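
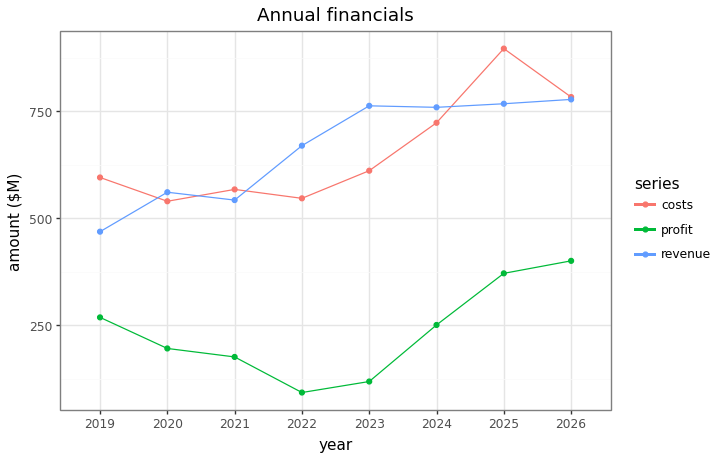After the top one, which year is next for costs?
Top 3 for costs: 2025 ≈ 900, 2026 ≈ 800, 2024 ≈ 700.

2026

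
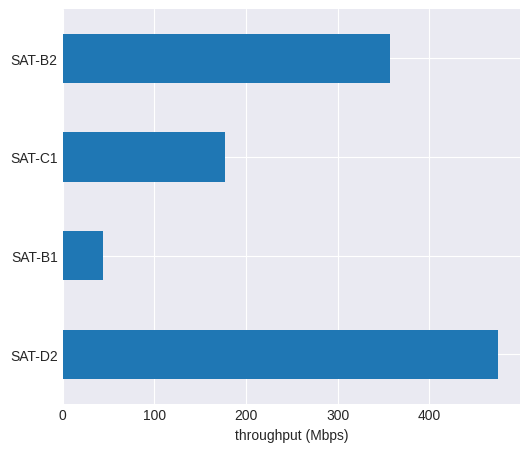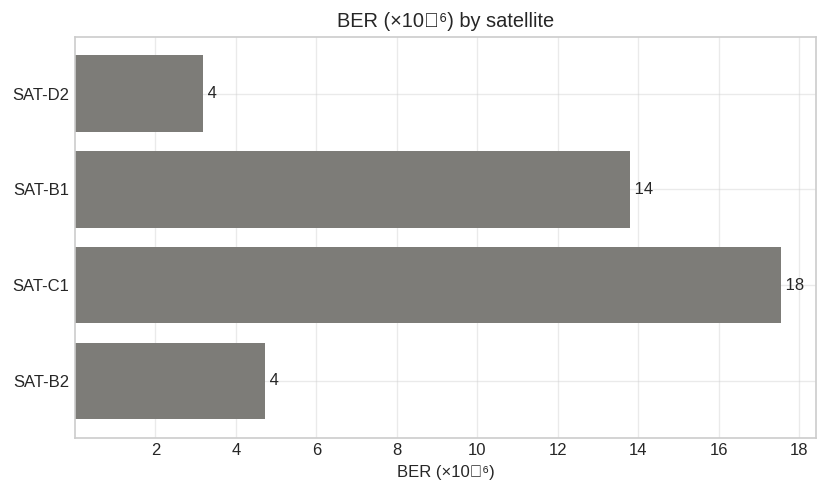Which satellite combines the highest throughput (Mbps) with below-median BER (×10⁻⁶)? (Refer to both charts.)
Chart 2 median BER (×10⁻⁶) ≈ 10; below-median satellites: SAT-D2, SAT-B2. Among those, SAT-D2 has the highest throughput (Mbps) (≈ 500).

SAT-D2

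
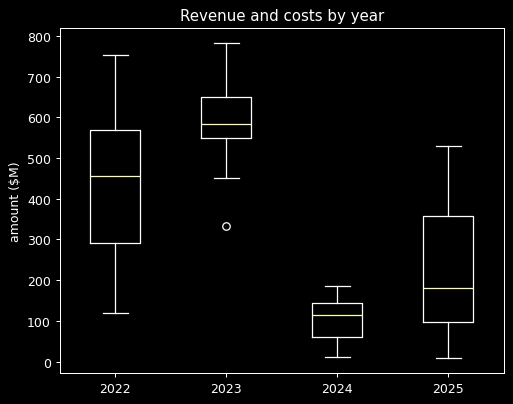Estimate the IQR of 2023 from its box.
Q3 ≈ 650, Q1 ≈ 550; IQR ≈ 100.

≈ 100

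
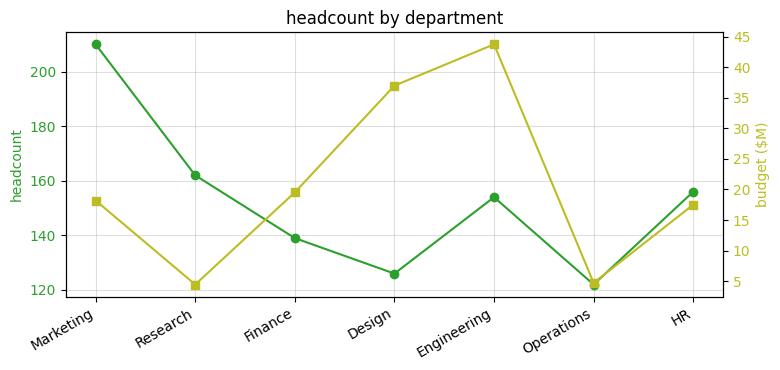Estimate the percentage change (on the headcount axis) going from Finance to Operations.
≈ -14.3%

Finance ≈ 140, Operations ≈ 120; (120 − 140) / 140 ≈ -14.3%.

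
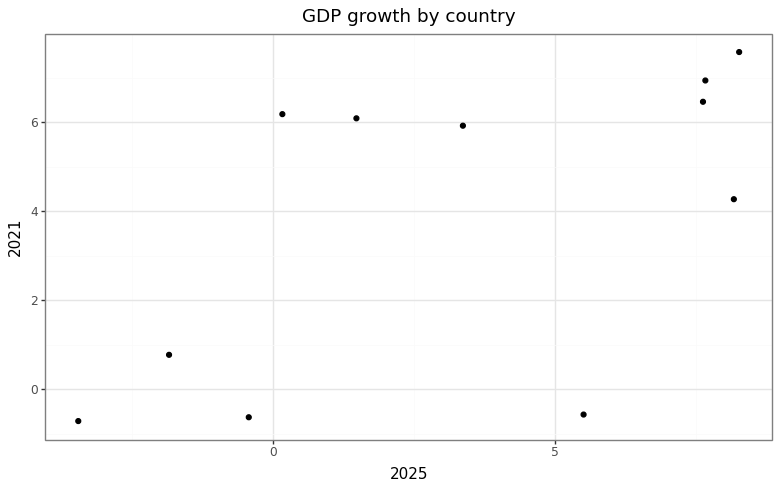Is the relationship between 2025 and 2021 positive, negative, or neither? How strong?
Points are positively correlated; moderate (|r| ≈ 0.6).

positive, moderate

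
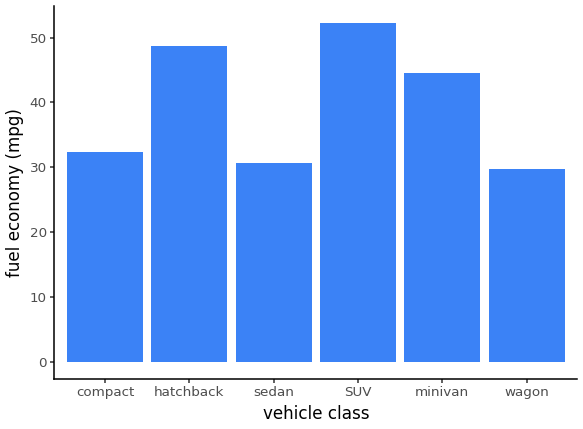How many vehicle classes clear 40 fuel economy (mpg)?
Above 40: hatchback, SUV, minivan.

3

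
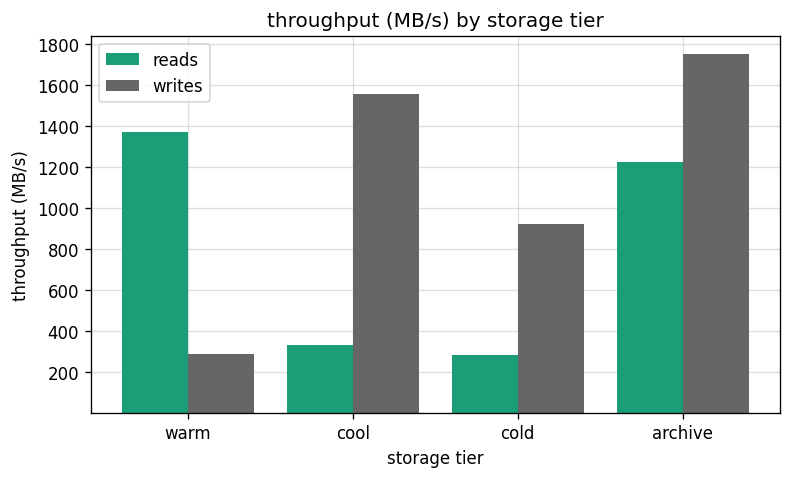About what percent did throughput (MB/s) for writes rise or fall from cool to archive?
≈ +12.5%

cool ≈ 1600, archive ≈ 1800; (1800 − 1600) / 1600 ≈ +12.5%.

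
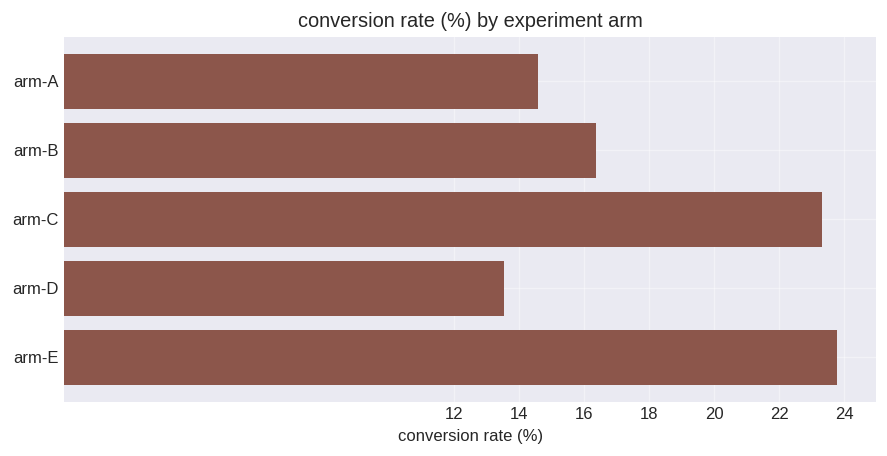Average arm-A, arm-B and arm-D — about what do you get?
≈ 15

(14 + 16 + 14) / 3 ≈ 15.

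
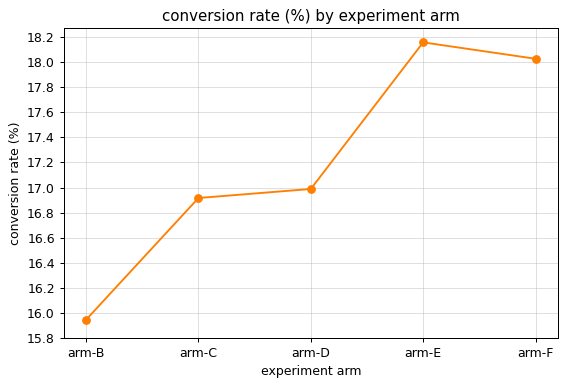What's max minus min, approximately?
≈ 2.2

Max arm-E ≈ 18.2, min arm-B ≈ 16.0; range ≈ 2.2.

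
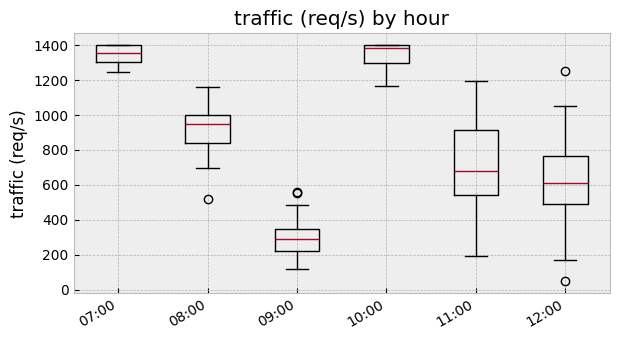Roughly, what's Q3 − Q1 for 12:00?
≈ 300

Q3 ≈ 800, Q1 ≈ 500; IQR ≈ 300.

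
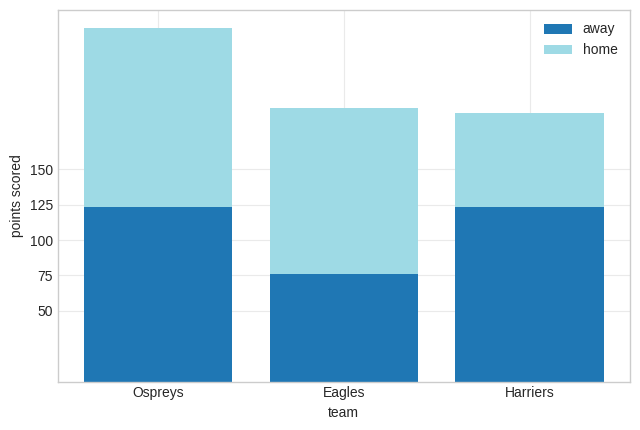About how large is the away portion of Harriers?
away top ≈ 125, bottom ≈ 0; segment ≈ 125.

≈ 125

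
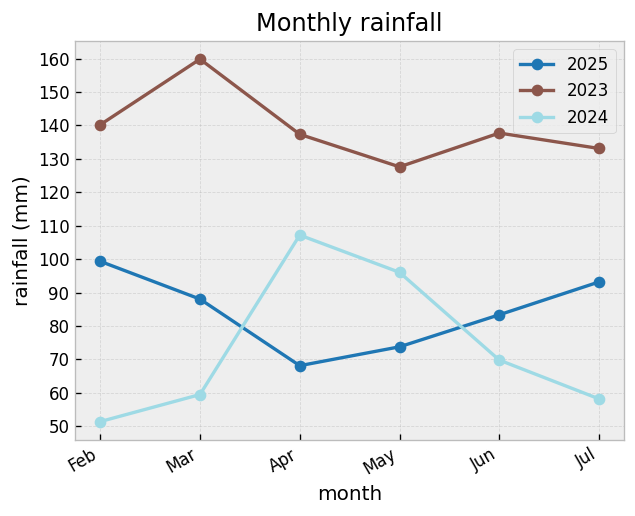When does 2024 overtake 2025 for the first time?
Apr

Mar: 2024 ≈ 60 vs 2025 ≈ 90 (not yet); Apr: 2024 ≈ 110 vs 2025 ≈ 70 (first crossover).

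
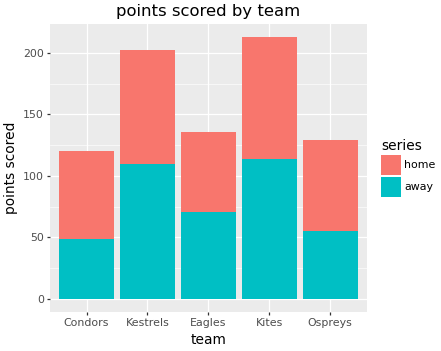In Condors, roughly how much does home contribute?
home top ≈ 120, bottom ≈ 40; segment ≈ 80.

≈ 80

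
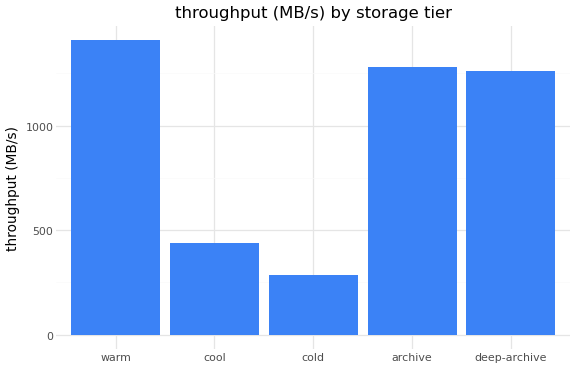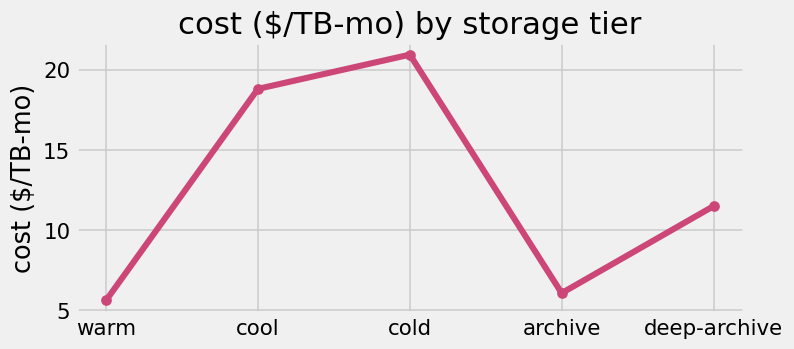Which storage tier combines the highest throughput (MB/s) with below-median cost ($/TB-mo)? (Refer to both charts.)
warm

Chart 2 median cost ($/TB-mo) ≈ 12; below-median storage tiers: warm, archive. Among those, warm has the highest throughput (MB/s) (≈ 1400).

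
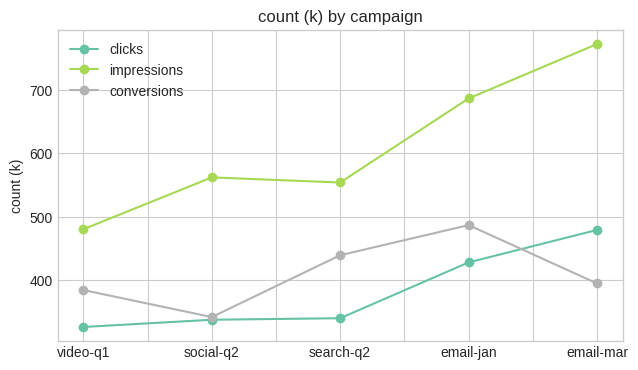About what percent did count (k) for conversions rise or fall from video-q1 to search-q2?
≈ +12.5%

video-q1 ≈ 400, search-q2 ≈ 450; (450 − 400) / 400 ≈ +12.5%.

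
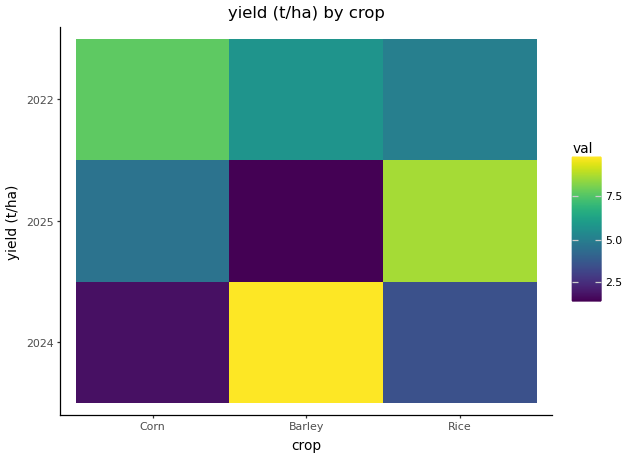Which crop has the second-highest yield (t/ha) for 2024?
Rice

Top 3 for 2024: Barley ≈ 10, Rice ≈ 3, Corn ≈ 2.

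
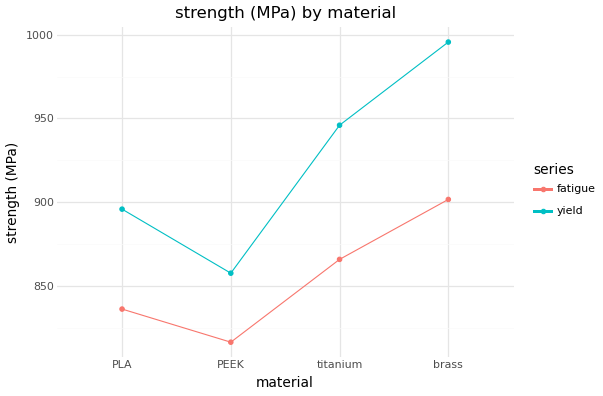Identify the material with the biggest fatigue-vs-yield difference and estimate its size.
brass: fatigue ≈ 900, yield ≈ 1000 → gap ≈ 100. Next-largest (titanium) is only ≈ 80.

brass, ≈ 100 MPa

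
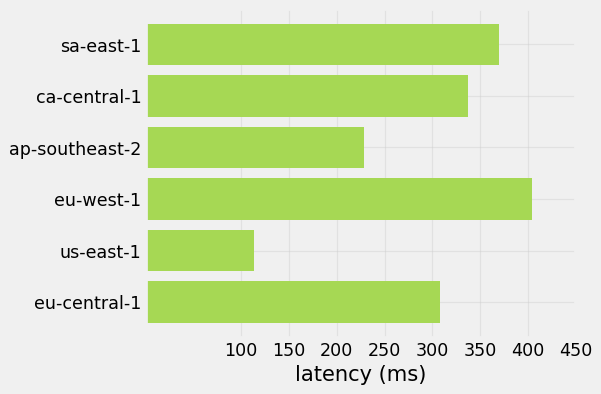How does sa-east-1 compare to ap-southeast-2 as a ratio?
sa-east-1 ≈ 350, ap-southeast-2 ≈ 250; 350/250 ≈ 1.4.

≈ 1.4×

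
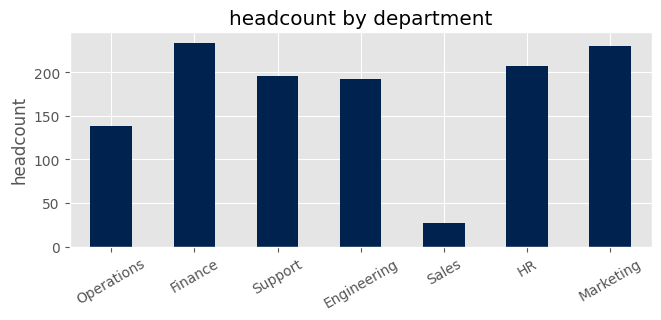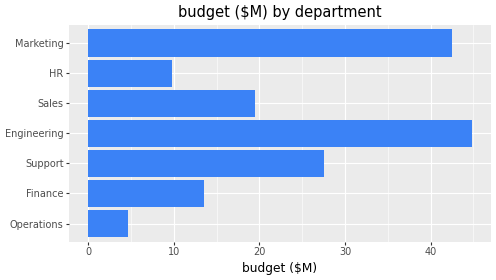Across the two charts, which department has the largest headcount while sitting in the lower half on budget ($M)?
Chart 2 median budget ($M) ≈ 20; below-median departments: Operations, Finance, HR. Among those, Finance has the highest headcount (≈ 225).

Finance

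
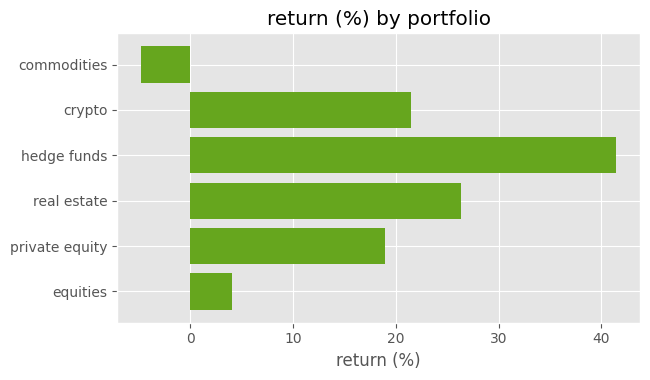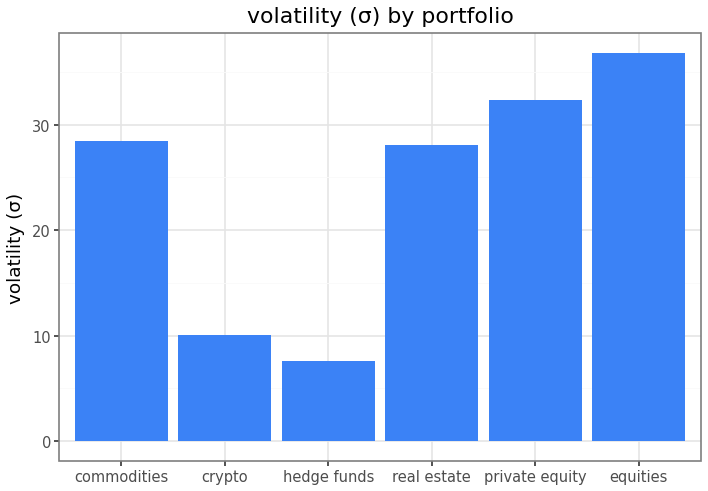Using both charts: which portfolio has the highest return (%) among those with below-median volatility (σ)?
hedge funds

Chart 2 median volatility (σ) ≈ 30; below-median portfolios: crypto, hedge funds, real estate. Among those, hedge funds has the highest return (%) (≈ 40).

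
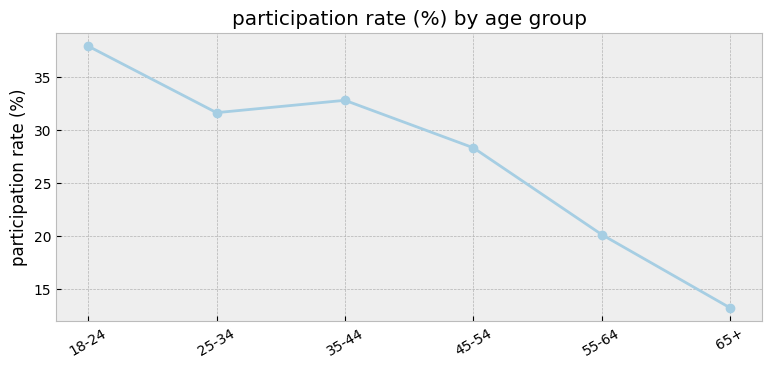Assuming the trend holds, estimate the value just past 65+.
≈ 7.5

Last three: 30, 20, 15 → slope ≈ -7.5/step → next ≈ 7.5.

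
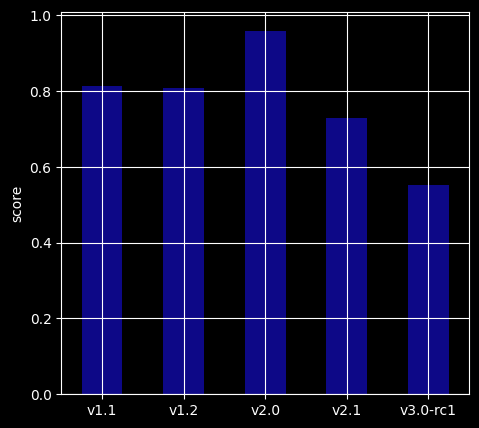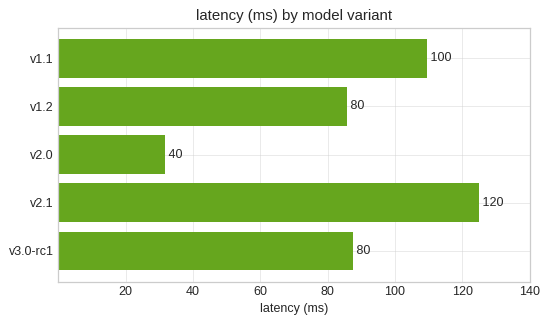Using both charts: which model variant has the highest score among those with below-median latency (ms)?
v2.0

Chart 2 median latency (ms) ≈ 80; below-median model variants: v1.2, v2.0. Among those, v2.0 has the highest score (≈ 1).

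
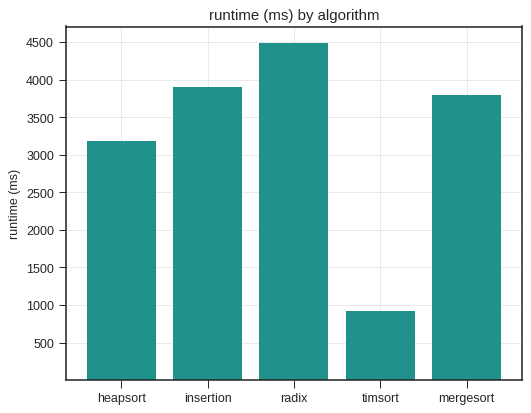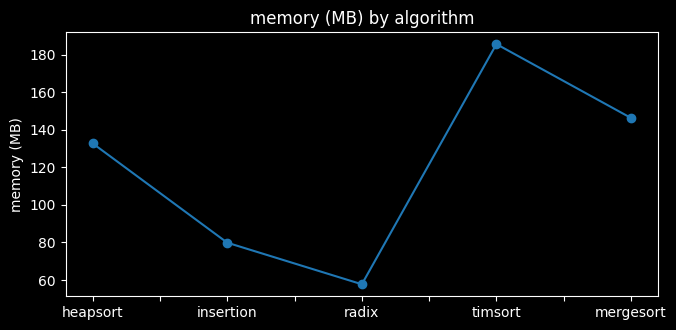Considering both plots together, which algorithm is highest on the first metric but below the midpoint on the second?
Chart 2 median memory (MB) ≈ 140; below-median algorithms: insertion, radix. Among those, radix has the highest runtime (ms) (≈ 4500).

radix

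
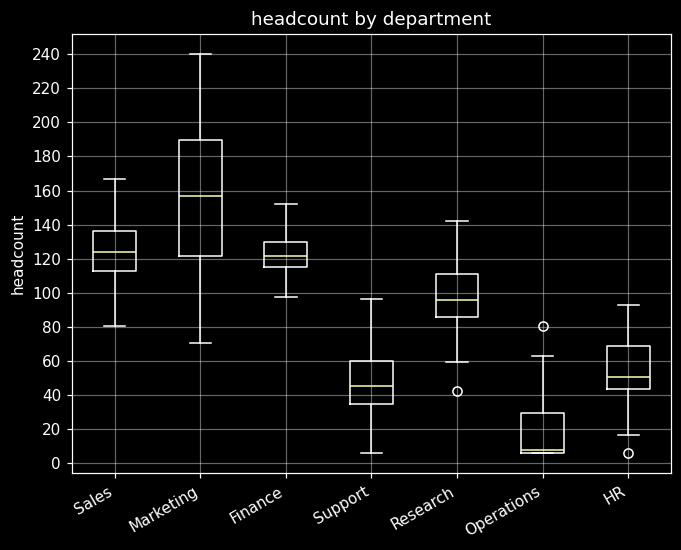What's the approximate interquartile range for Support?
≈ 20

Q3 ≈ 60, Q1 ≈ 40; IQR ≈ 20.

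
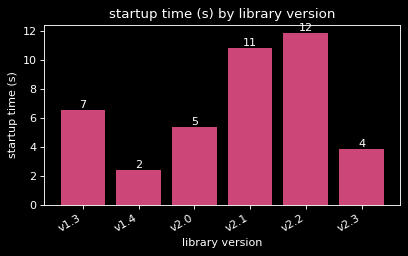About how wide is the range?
Max v2.2 ≈ 12, min v1.4 ≈ 2; range ≈ 10.

≈ 10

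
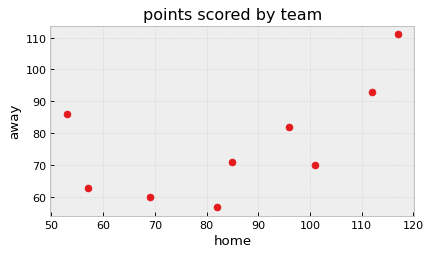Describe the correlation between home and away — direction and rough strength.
positive, moderate

Points are positively correlated; moderate (|r| ≈ 0.6).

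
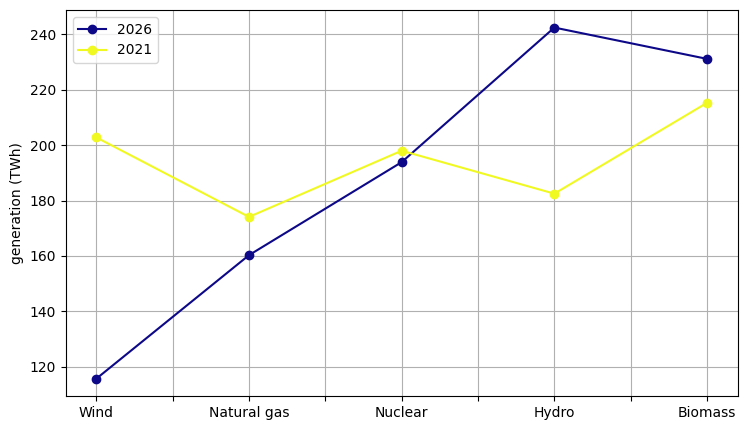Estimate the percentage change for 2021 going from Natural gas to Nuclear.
Natural gas ≈ 180, Nuclear ≈ 200; (200 − 180) / 180 ≈ +11.1%.

≈ +11.1%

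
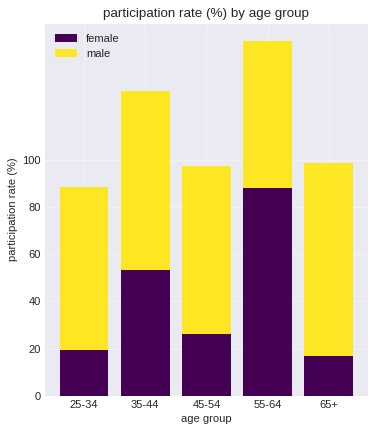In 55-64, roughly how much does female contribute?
female top ≈ 80, bottom ≈ 0; segment ≈ 80.

≈ 80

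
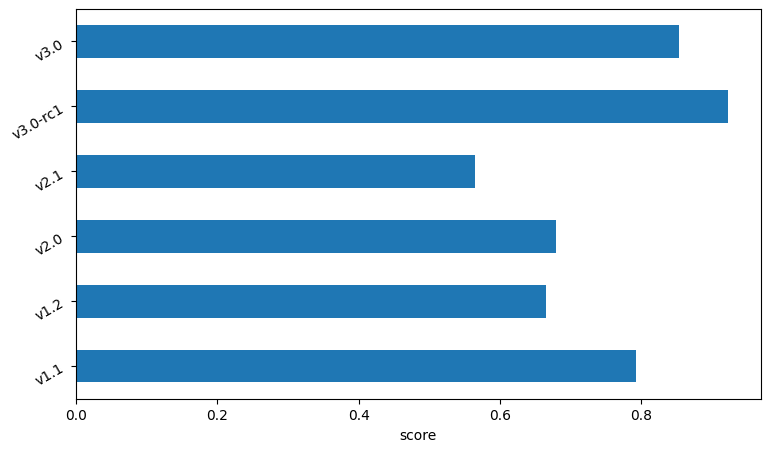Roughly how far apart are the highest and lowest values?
Max v3.0-rc1 ≈ 0.9, min v2.1 ≈ 0.6; range ≈ 0.3.

≈ 0.3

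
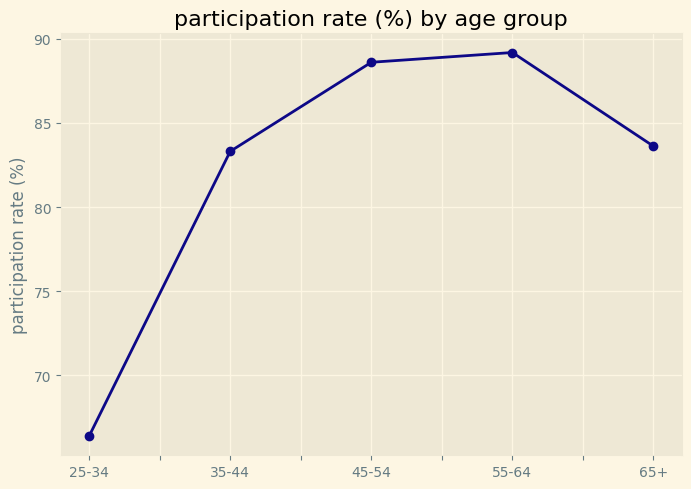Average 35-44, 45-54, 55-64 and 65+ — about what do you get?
(84 + 88 + 90 + 84) / 4 ≈ 86.

≈ 86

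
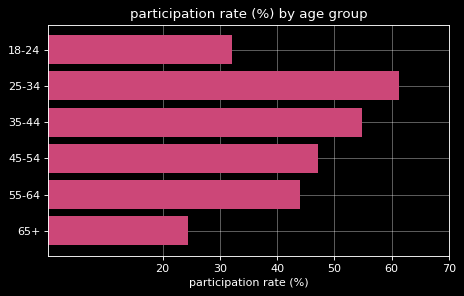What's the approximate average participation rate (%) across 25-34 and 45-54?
(60 + 50) / 2 ≈ 55.

≈ 55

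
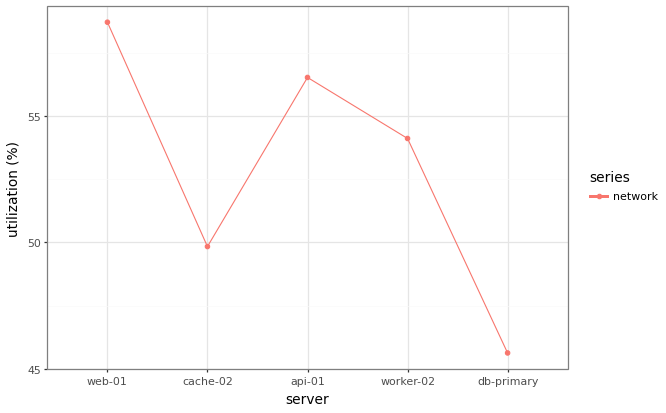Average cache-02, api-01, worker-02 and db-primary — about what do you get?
(50 + 56 + 54 + 46) / 4 ≈ 52.

≈ 52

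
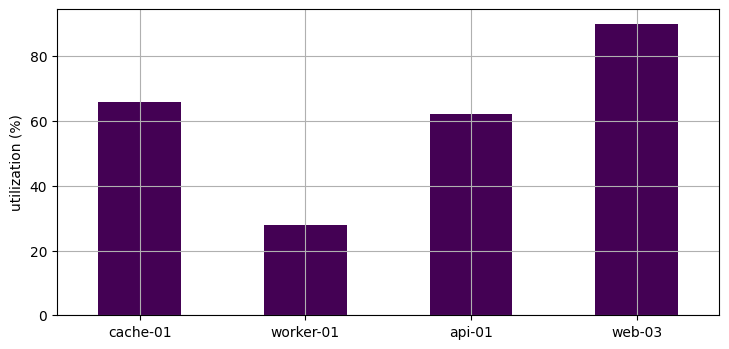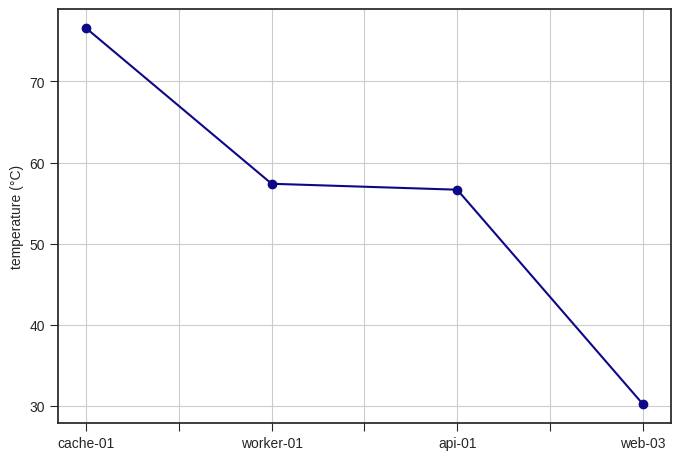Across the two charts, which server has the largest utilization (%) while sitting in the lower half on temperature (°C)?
Chart 2 median temperature (°C) ≈ 60; below-median servers: api-01, web-03. Among those, web-03 has the highest utilization (%) (≈ 90).

web-03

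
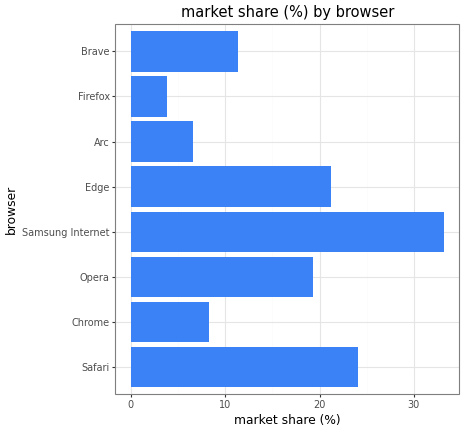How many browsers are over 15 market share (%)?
Above 15: Safari, Opera, Samsung Internet, Edge.

4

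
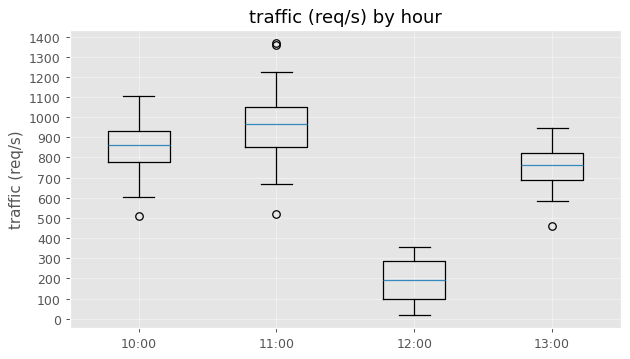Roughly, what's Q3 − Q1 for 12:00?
Q3 ≈ 300, Q1 ≈ 100; IQR ≈ 200.

≈ 200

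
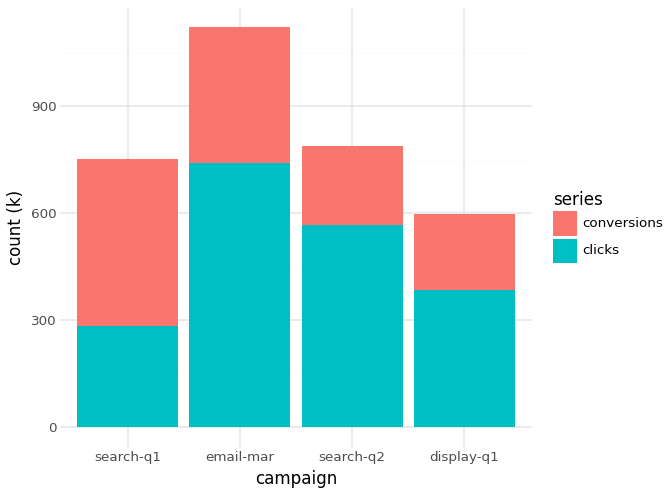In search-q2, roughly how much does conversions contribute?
conversions top ≈ 800, bottom ≈ 600; segment ≈ 200.

≈ 200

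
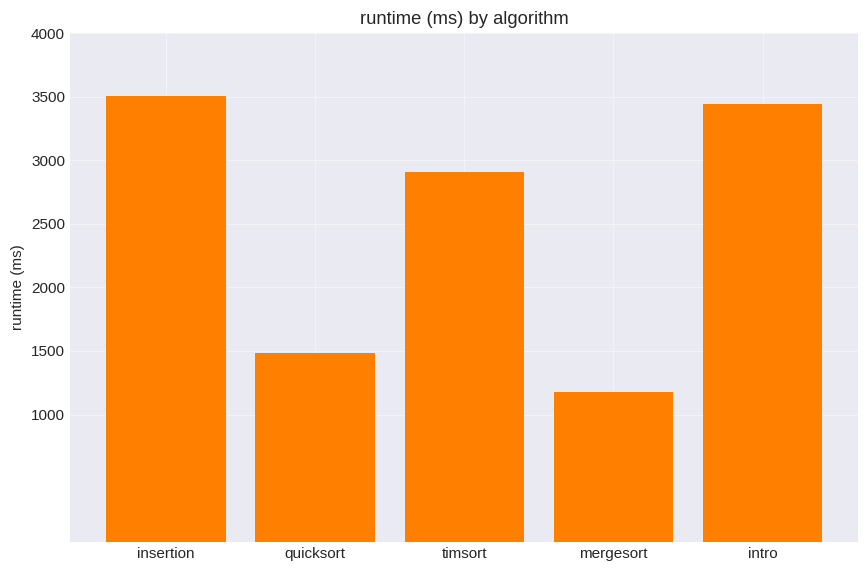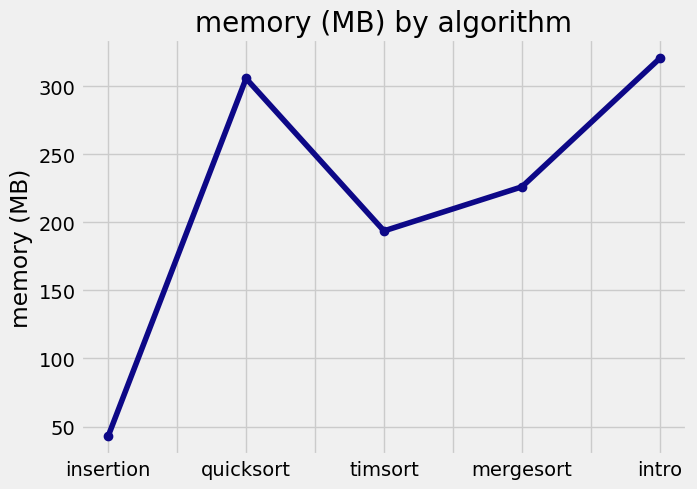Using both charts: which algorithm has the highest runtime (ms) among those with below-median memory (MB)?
insertion

Chart 2 median memory (MB) ≈ 250; below-median algorithms: insertion, timsort. Among those, insertion has the highest runtime (ms) (≈ 3500).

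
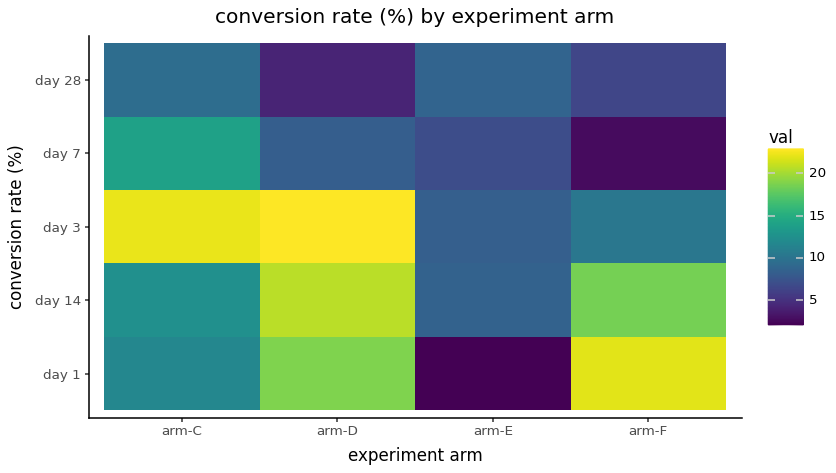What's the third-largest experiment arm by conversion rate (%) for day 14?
Top 4 for day 14: arm-D ≈ 20, arm-F ≈ 18, arm-C ≈ 12, arm-E ≈ 8.

arm-C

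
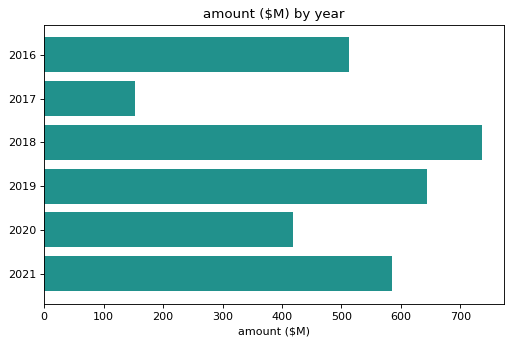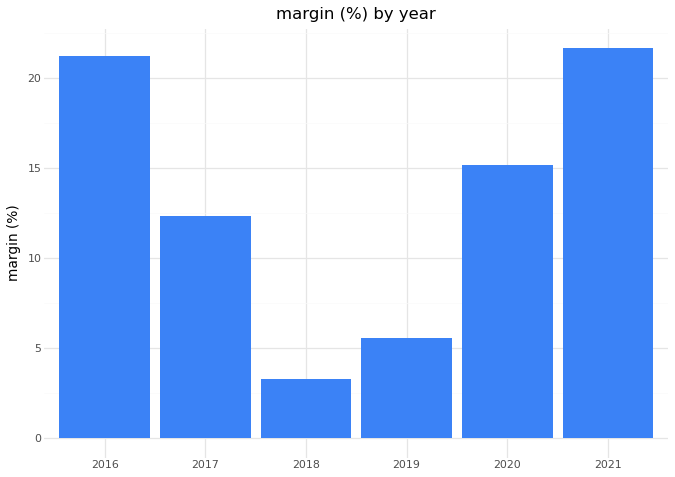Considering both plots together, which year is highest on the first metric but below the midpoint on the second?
Chart 2 median margin (%) ≈ 14; below-median years: 2017, 2018, 2019. Among those, 2018 has the highest amount ($M) (≈ 700).

2018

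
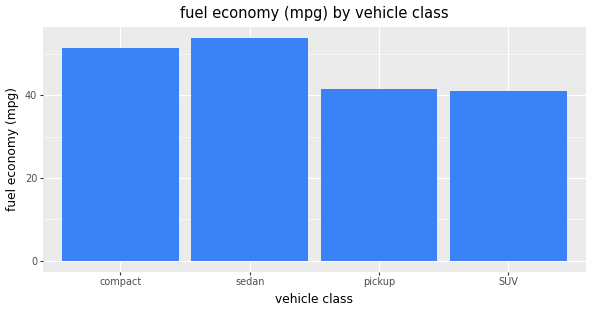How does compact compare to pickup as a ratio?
≈ 1.25×

compact ≈ 50, pickup ≈ 40; 50/40 ≈ 1.25.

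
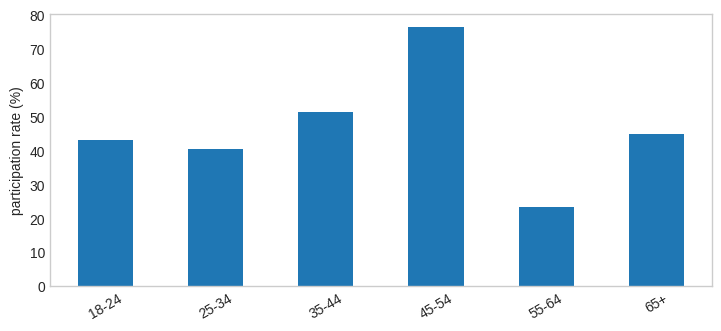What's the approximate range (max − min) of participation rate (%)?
Max 45-54 ≈ 80, min 55-64 ≈ 20; range ≈ 60.

≈ 60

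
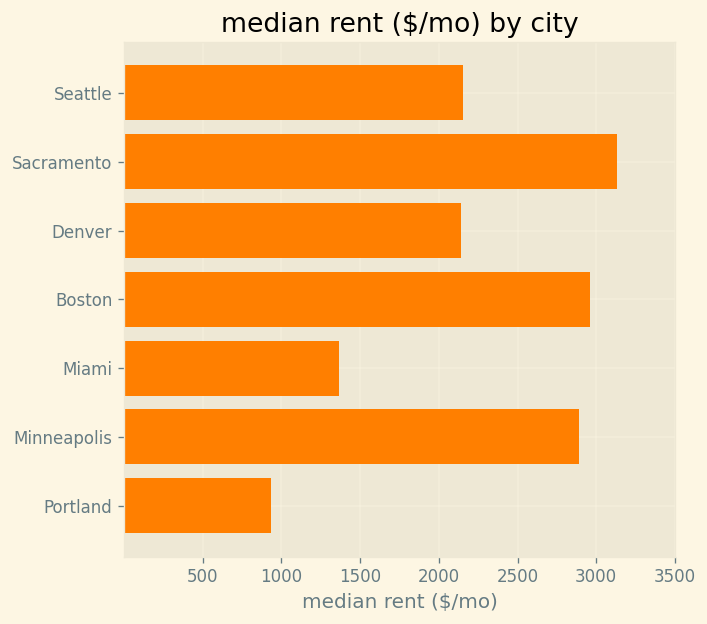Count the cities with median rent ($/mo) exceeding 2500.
3

Above 2500: Sacramento, Boston, Minneapolis.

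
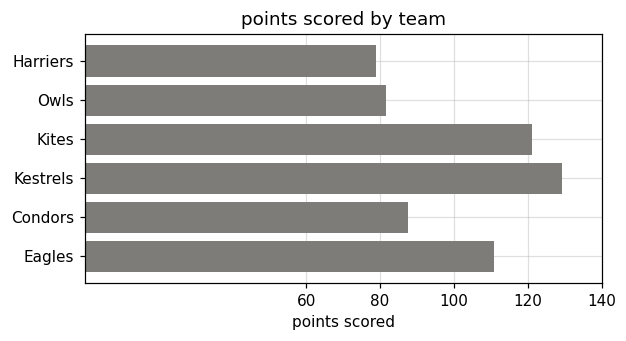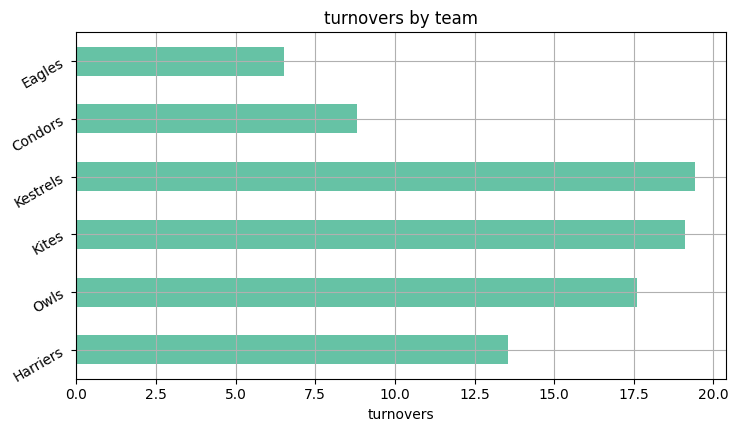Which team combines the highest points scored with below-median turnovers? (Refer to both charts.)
Chart 2 median turnovers ≈ 16; below-median teams: Harriers, Condors, Eagles. Among those, Eagles has the highest points scored (≈ 120).

Eagles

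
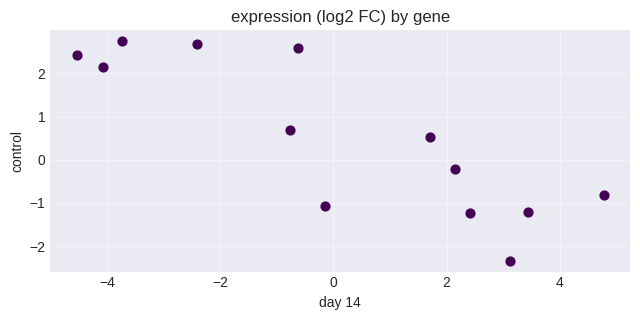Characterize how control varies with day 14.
negative, strong

Points are negatively correlated; strong (|r| ≈ 0.8).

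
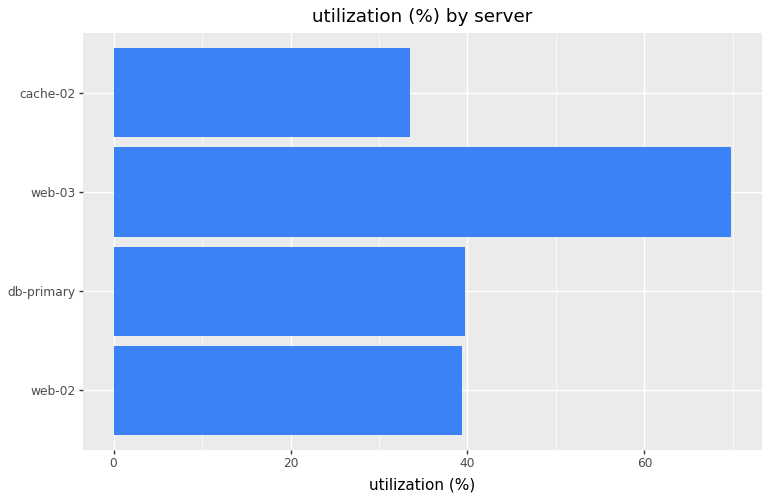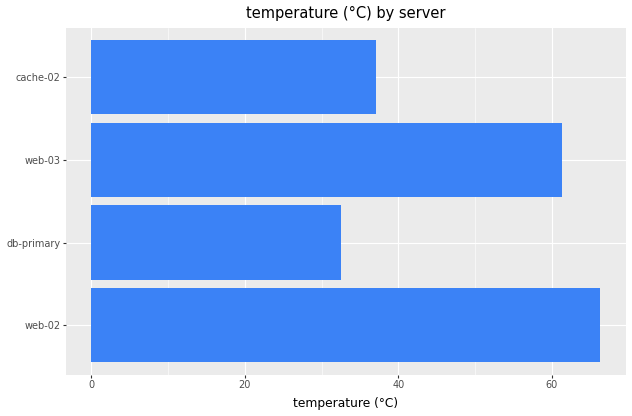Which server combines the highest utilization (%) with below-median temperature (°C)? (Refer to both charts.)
db-primary

Chart 2 median temperature (°C) ≈ 50; below-median servers: db-primary, cache-02. Among those, db-primary has the highest utilization (%) (≈ 40).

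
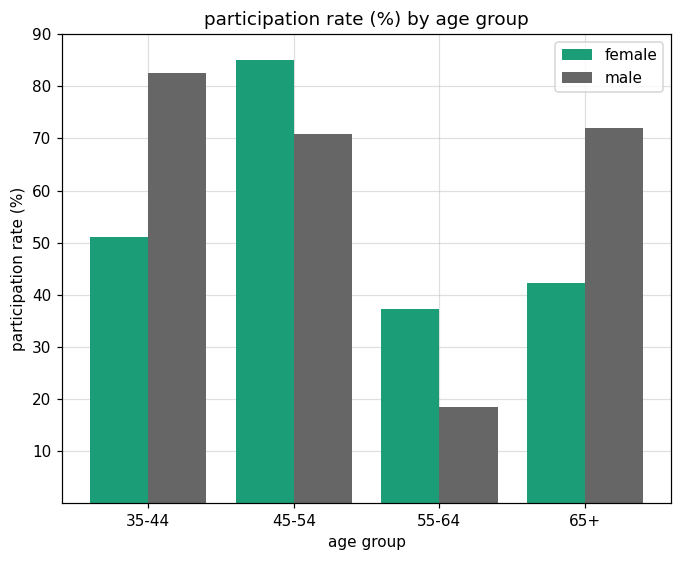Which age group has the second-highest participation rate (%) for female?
35-44

Top 3 for female: 45-54 ≈ 80, 35-44 ≈ 50, 65+ ≈ 40.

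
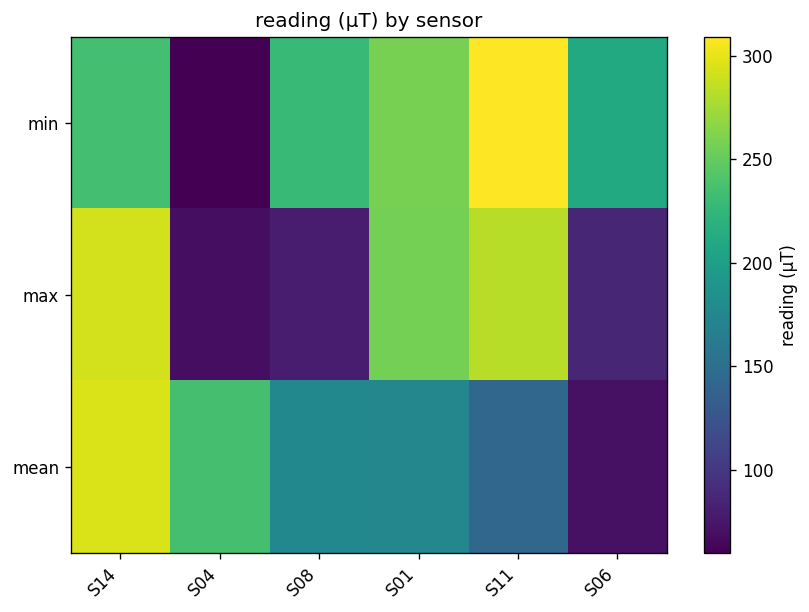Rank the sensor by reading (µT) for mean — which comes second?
S04

Top 3 for mean: S14 ≈ 300, S04 ≈ 225, S08 ≈ 175.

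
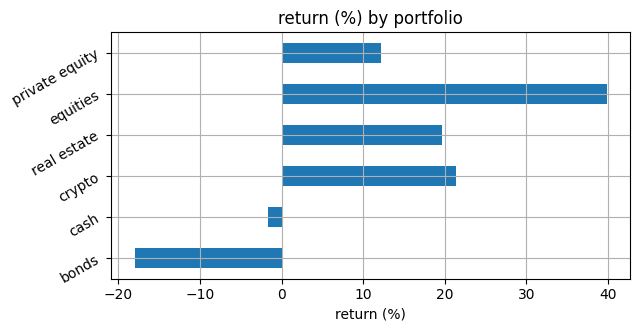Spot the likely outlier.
bonds

bonds ≈ -20; the rest sit between ≈ 0 and ≈ 40.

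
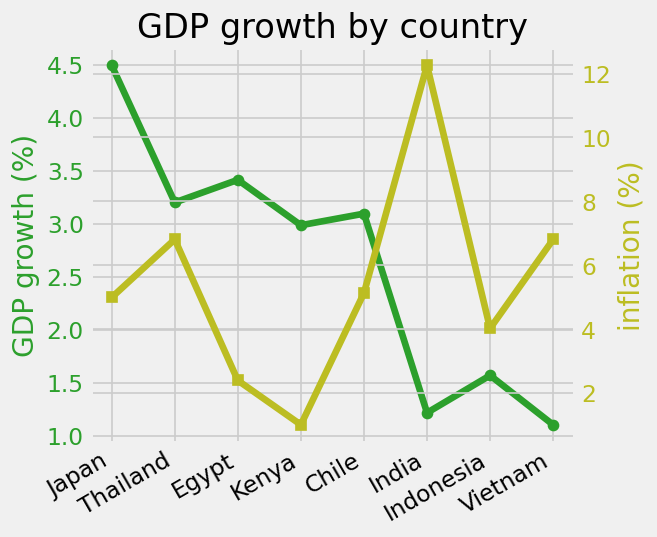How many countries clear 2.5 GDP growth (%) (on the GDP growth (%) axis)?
5

Above 2.5: Japan, Thailand, Egypt, Kenya, Chile.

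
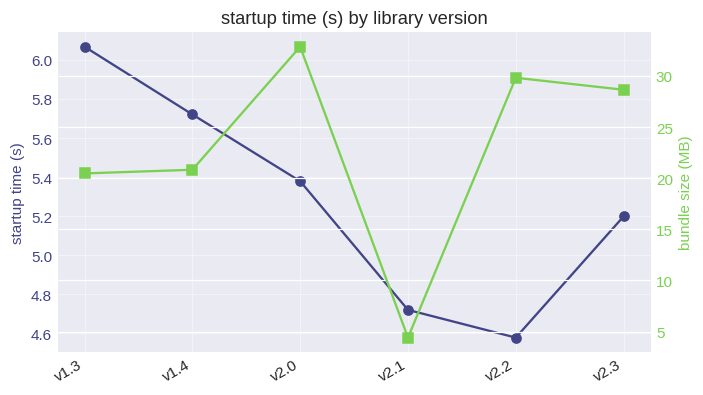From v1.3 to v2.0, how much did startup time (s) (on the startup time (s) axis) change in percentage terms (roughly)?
≈ -10%

v1.3 ≈ 6.0, v2.0 ≈ 5.4; (5.4 − 6.0) / 6.0 ≈ -10%.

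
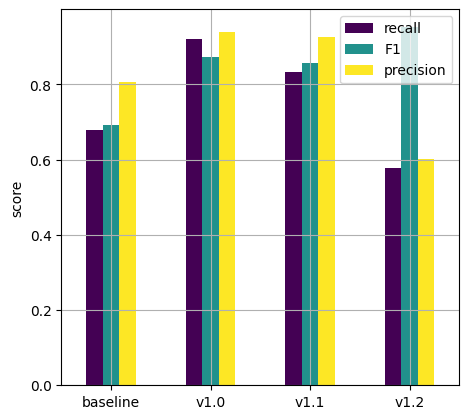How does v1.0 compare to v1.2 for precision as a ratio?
≈ 1.5×

v1.0 ≈ 0.9, v1.2 ≈ 0.6; 0.9/0.6 ≈ 1.5.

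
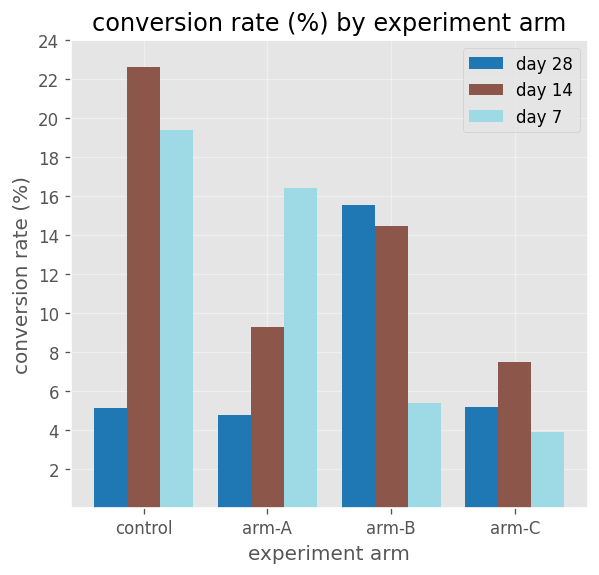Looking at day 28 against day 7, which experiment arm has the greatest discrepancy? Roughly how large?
control: day 28 ≈ 6, day 7 ≈ 20 → gap ≈ 14. Next-largest (arm-A) is only ≈ 12.

control, ≈ 14 %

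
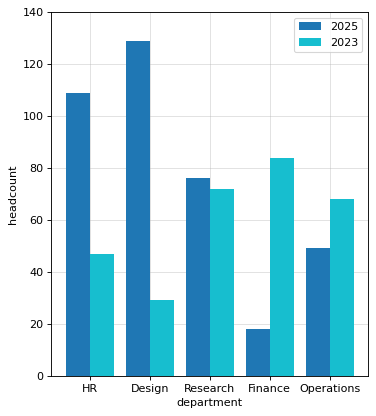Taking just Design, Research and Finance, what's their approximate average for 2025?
(120 + 80 + 20) / 3 ≈ 73.

≈ 73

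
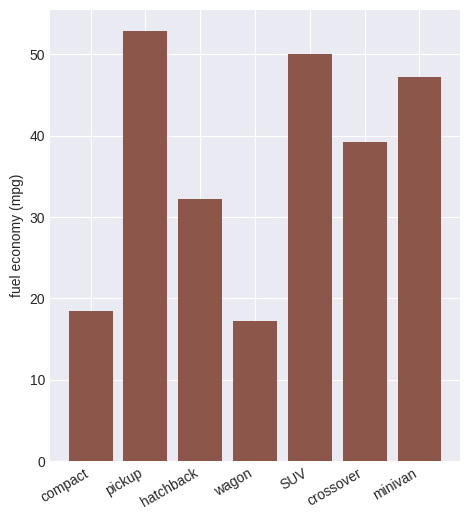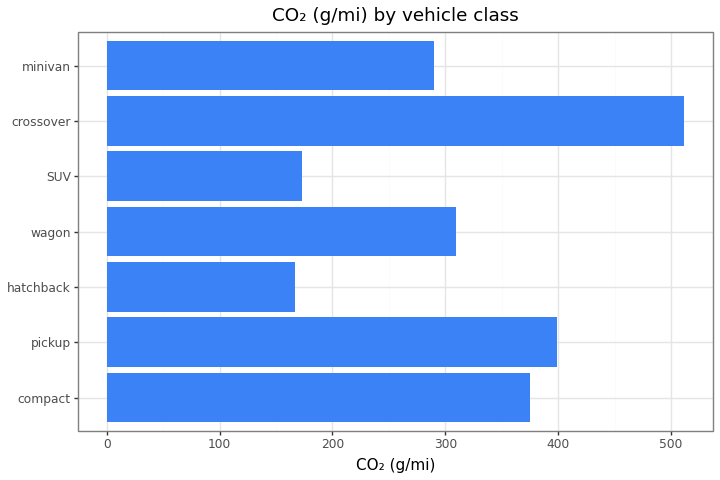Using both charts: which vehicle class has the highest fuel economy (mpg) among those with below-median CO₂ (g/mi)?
Chart 2 median CO₂ (g/mi) ≈ 300; below-median vehicle classes: hatchback, SUV, minivan. Among those, SUV has the highest fuel economy (mpg) (≈ 50).

SUV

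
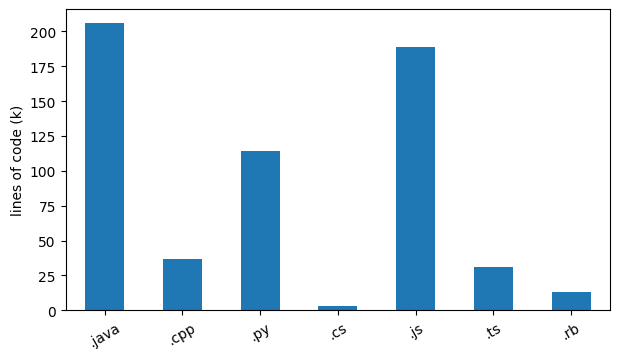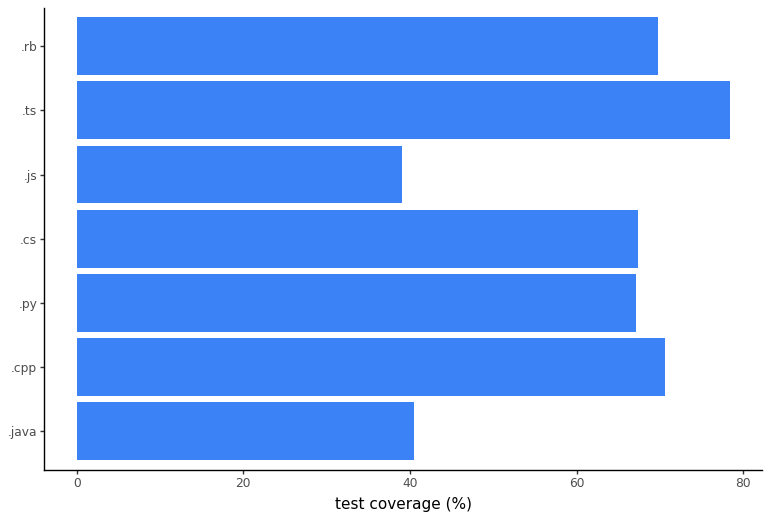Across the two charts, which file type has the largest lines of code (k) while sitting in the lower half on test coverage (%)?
.java

Chart 2 median test coverage (%) ≈ 70; below-median file types: .java, .py, .js. Among those, .java has the highest lines of code (k) (≈ 200).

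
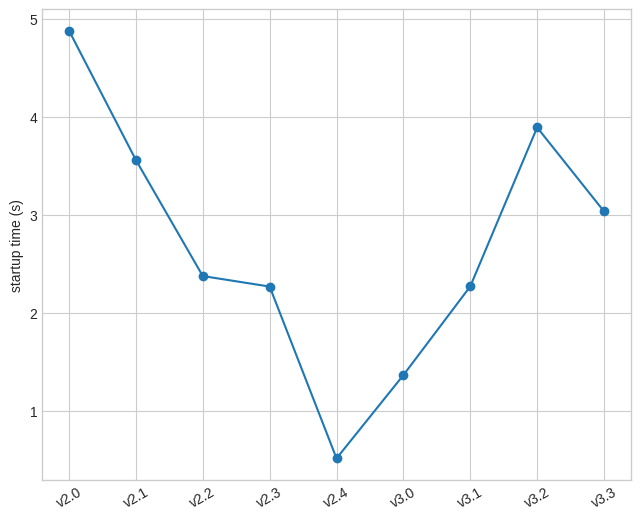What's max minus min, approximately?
≈ 4.5

Max v2.0 ≈ 5.0, min v2.4 ≈ 0.5; range ≈ 4.5.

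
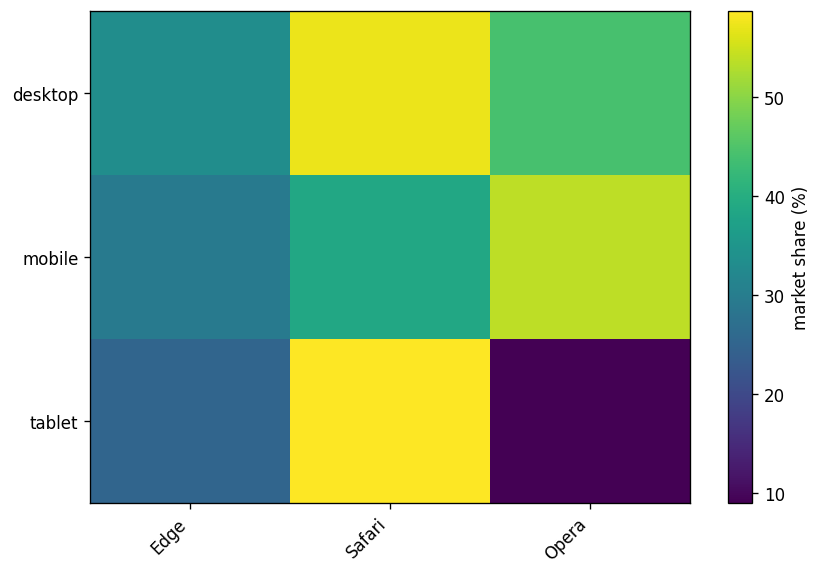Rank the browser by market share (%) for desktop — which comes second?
Top 3 for desktop: Safari ≈ 55, Opera ≈ 45, Edge ≈ 35.

Opera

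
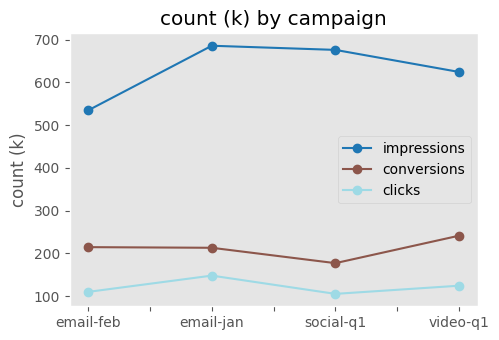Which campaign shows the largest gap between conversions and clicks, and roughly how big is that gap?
video-q1, ≈ 150 k

video-q1: conversions ≈ 250, clicks ≈ 100 → gap ≈ 150. Next-largest (email-feb) is only ≈ 100.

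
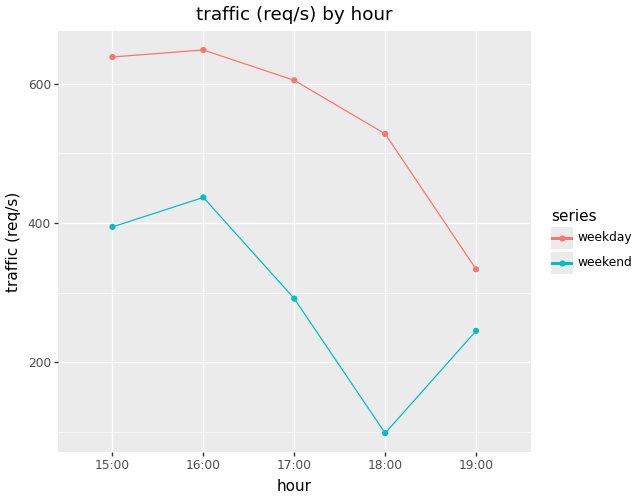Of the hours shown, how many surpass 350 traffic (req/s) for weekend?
Above 350: 15:00, 16:00.

2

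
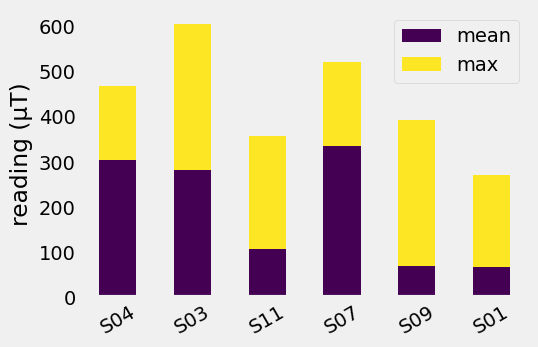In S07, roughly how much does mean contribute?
≈ 300

mean top ≈ 300, bottom ≈ 0; segment ≈ 300.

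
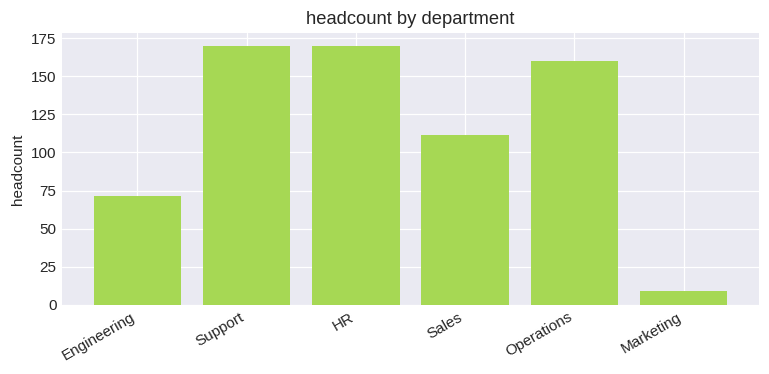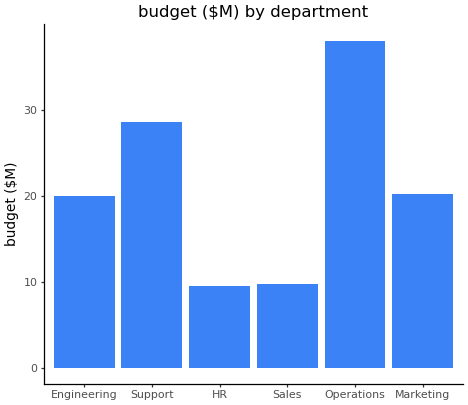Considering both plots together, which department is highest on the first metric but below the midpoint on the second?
Chart 2 median budget ($M) ≈ 20; below-median departments: Engineering, HR, Sales. Among those, HR has the highest headcount (≈ 160).

HR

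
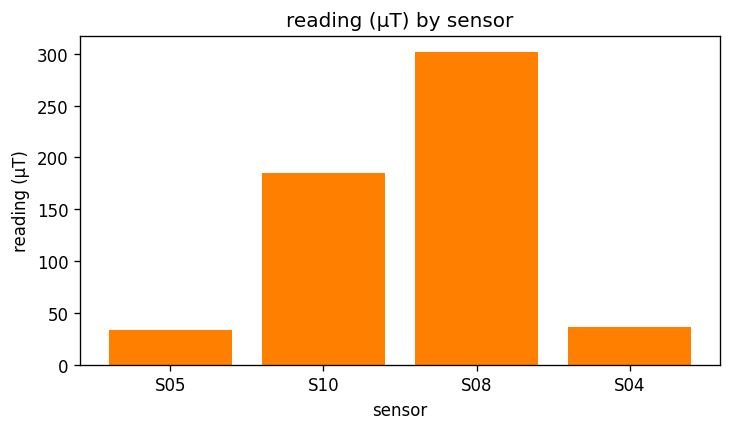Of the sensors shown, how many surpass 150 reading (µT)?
2

Above 150: S10, S08.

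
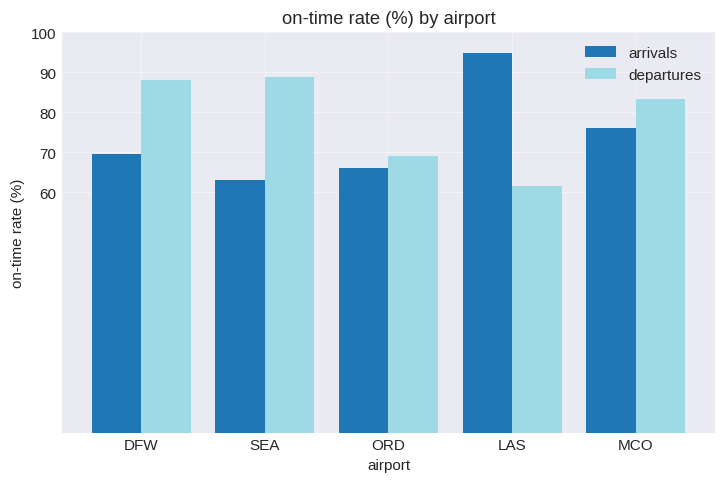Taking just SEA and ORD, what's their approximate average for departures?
(90 + 70) / 2 ≈ 80.

≈ 80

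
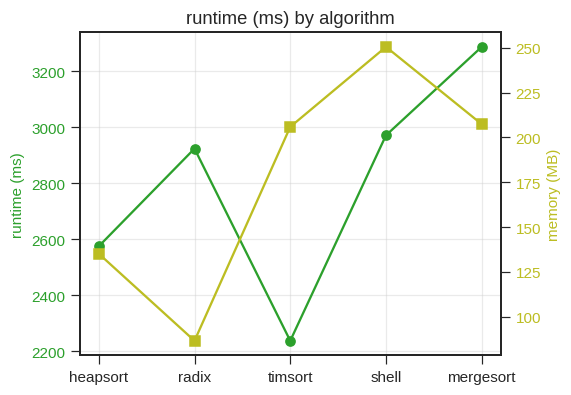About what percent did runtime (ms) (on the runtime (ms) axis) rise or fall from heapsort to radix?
≈ +11.5%

heapsort ≈ 2600, radix ≈ 2900; (2900 − 2600) / 2600 ≈ +11.5%.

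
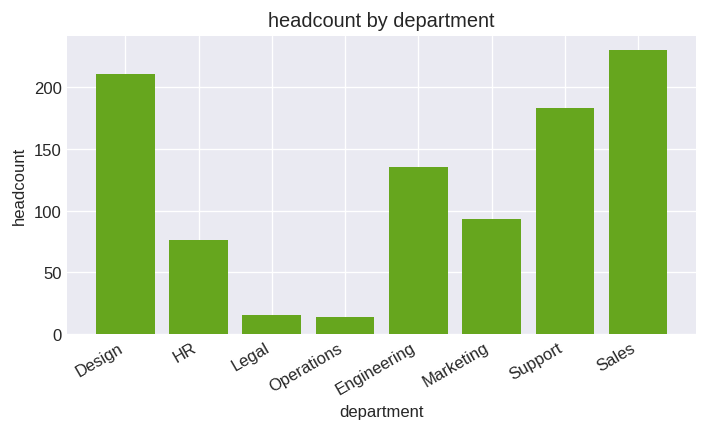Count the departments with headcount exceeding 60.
6

Above 60: Design, HR, Engineering, Marketing, Support, Sales.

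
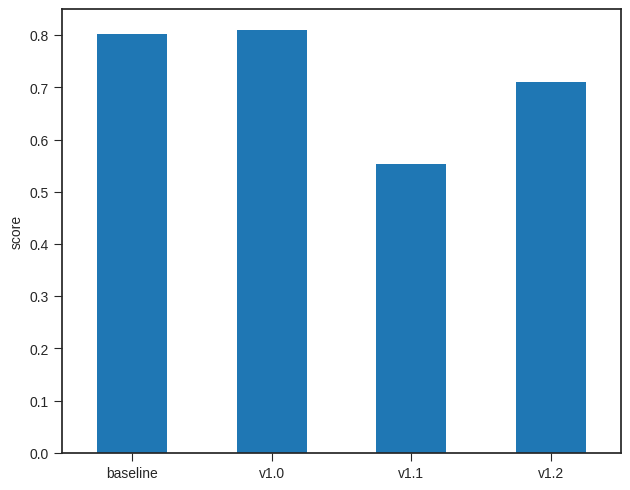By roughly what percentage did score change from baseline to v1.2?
baseline ≈ 0.8, v1.2 ≈ 0.7; (0.7 − 0.8) / 0.8 ≈ -12.5%.

≈ -12.5%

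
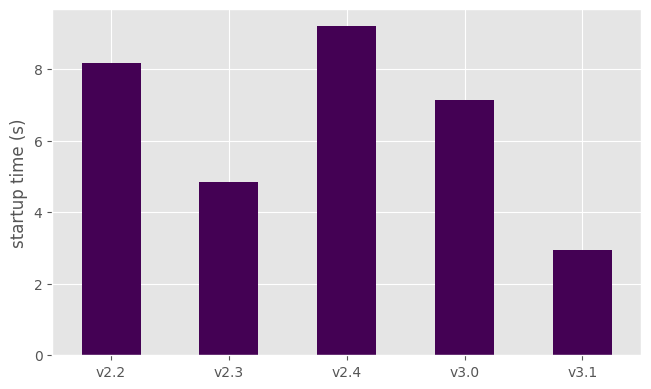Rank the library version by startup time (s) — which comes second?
Top 3: v2.4 ≈ 9, v2.2 ≈ 8, v3.0 ≈ 7.

v2.2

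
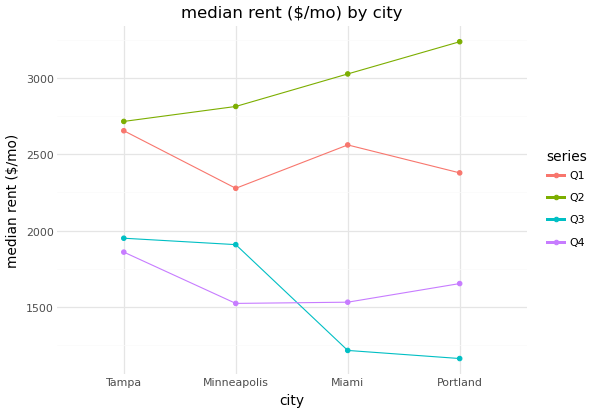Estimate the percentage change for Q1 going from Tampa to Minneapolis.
Tampa ≈ 2600, Minneapolis ≈ 2200; (2200 − 2600) / 2600 ≈ -15.4%.

≈ -15.4%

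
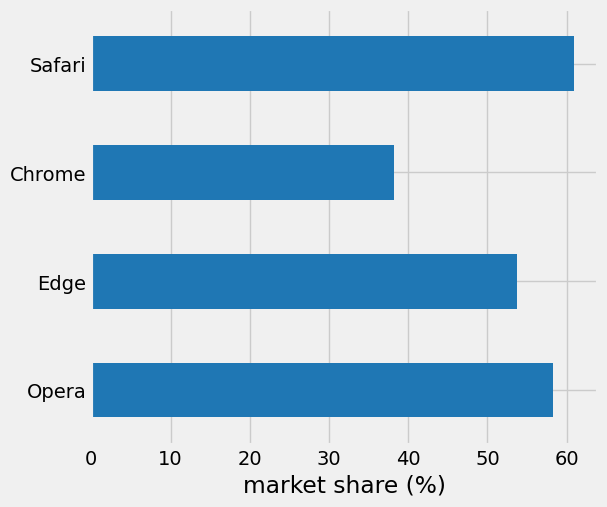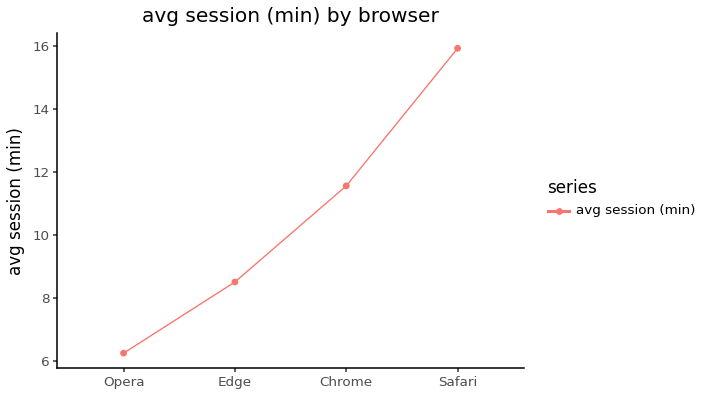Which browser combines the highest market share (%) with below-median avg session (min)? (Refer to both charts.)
Opera

Chart 2 median avg session (min) ≈ 10; below-median browsers: Opera, Edge. Among those, Opera has the highest market share (%) (≈ 60).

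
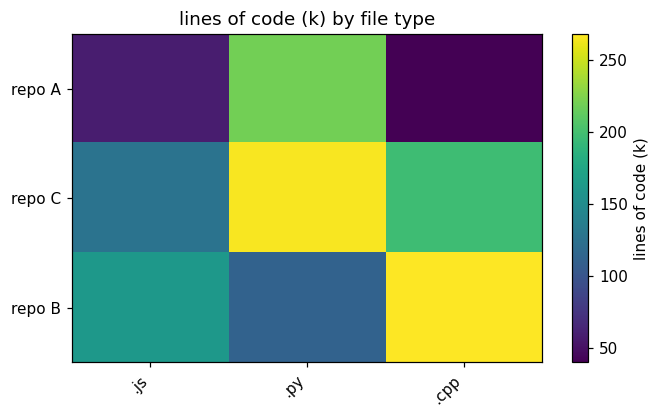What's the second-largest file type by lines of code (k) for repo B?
.js

Top 3 for repo B: .cpp ≈ 260, .js ≈ 160, .py ≈ 120.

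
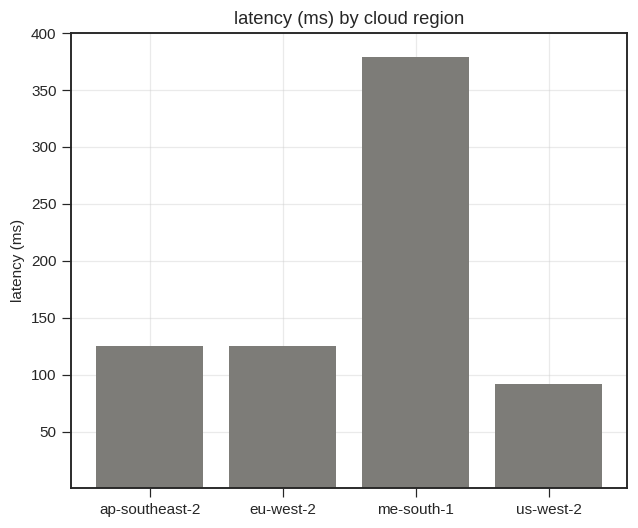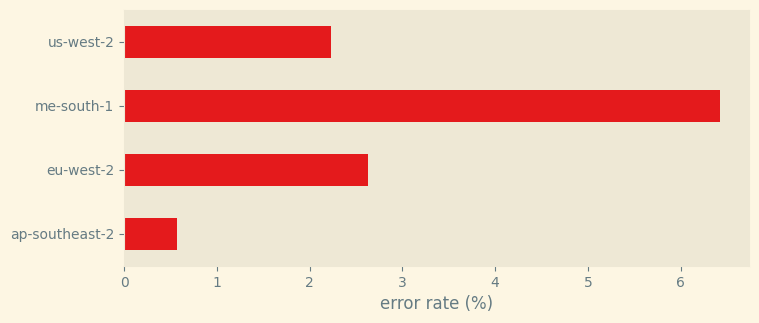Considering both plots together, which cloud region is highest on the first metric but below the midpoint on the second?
ap-southeast-2

Chart 2 median error rate (%) ≈ 2; below-median cloud regions: ap-southeast-2, us-west-2. Among those, ap-southeast-2 has the highest latency (ms) (≈ 150).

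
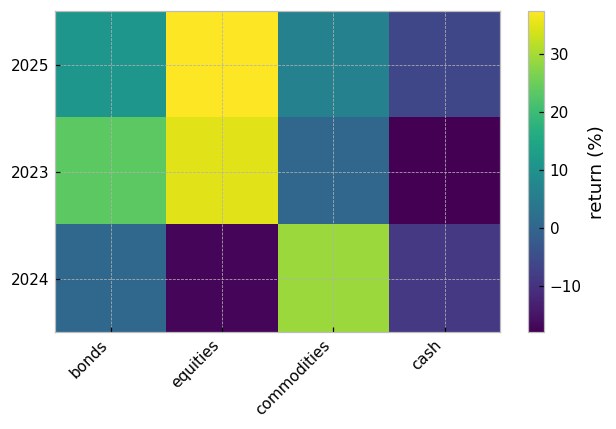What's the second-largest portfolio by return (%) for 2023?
bonds

Top 3 for 2023: equities ≈ 35, bonds ≈ 25, commodities ≈ 0.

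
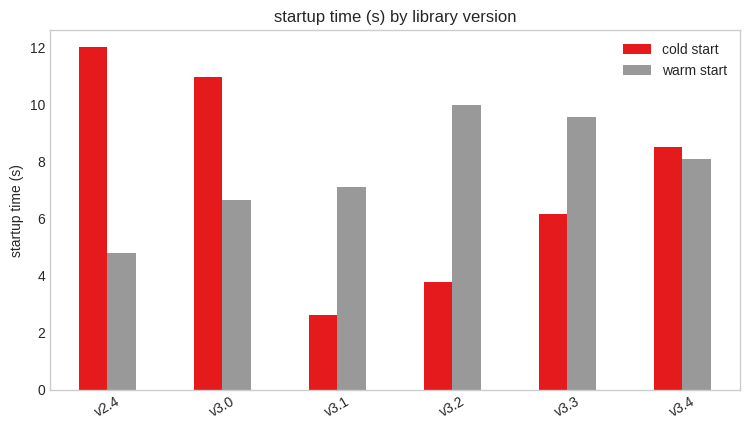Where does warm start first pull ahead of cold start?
v3.1

v3.0: warm start ≈ 7 vs cold start ≈ 11 (not yet); v3.1: warm start ≈ 7 vs cold start ≈ 3 (first crossover).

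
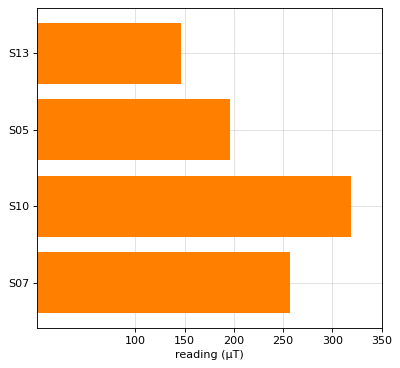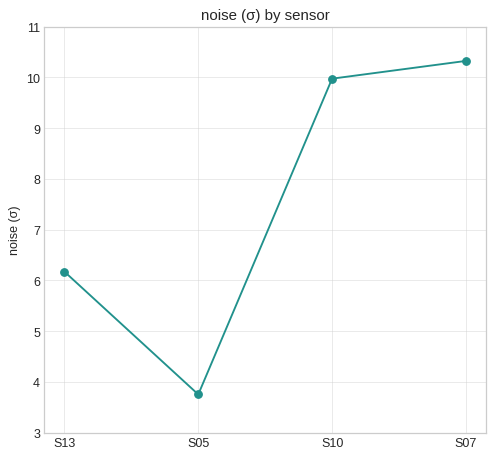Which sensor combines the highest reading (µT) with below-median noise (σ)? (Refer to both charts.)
S05

Chart 2 median noise (σ) ≈ 8; below-median sensors: S13, S05. Among those, S05 has the highest reading (µT) (≈ 200).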